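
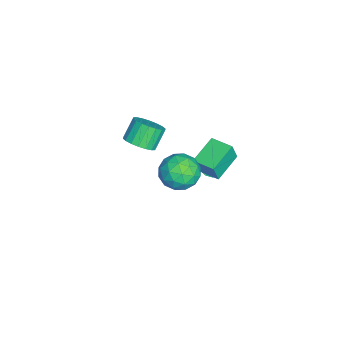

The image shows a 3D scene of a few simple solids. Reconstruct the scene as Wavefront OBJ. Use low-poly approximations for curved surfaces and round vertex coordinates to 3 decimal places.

v -1.867 1.08 0.052
v -1.586 0.835 1.203
v -1.212 2.223 0.136
v -0.931 1.978 1.287
v -0.369 0.262 -0.487
v -0.088 0.017 0.664
v 0.286 1.405 -0.403
v 0.567 1.16 0.748
v -1.433 -2.982 0.38
v -0.666 -2.908 0.92
v -1.441 -2.463 1.959
v -2.207 -2.538 1.42
v -0.691 -2.53 0.74
v -1.466 -2.086 1.779
v -0.863 -2.243 0.489
v -1.637 -1.799 1.529
v -1.147 -2.102 0.217
v -1.921 -1.657 1.256
v -1.488 -2.135 -0.023
v -2.262 -1.691 1.016
v -1.818 -2.336 -0.183
v -2.593 -1.892 0.856
v -2.072 -2.665 -0.232
v -2.846 -2.221 0.808
v -2.199 -3.057 -0.159
v -2.974 -2.612 0.88
v -2.174 -3.434 0.021
v -2.949 -2.99 1.06
v -2.003 -3.721 0.271
v -2.777 -3.277 1.311
v -1.719 -3.863 0.544
v -2.493 -3.418 1.583
v -1.378 -3.829 0.784
v -2.152 -3.385 1.823
v -1.047 -3.628 0.944
v -1.822 -3.184 1.983
v -0.794 -3.299 0.992
v -1.568 -2.855 2.032
v 3.377 0.339 2.663
v 4.23 0.57 3.376
v 2.85 -1.05 3.744
v 3.703 -0.819 4.457
v 2.831 -0.098 4.362
v 3.156 0.761 3.694
v 3.924 -1.241 3.426
v 4.249 -0.382 2.758
v 4.568 -0.406 3.848
v 3.892 0.3 4.426
v 3.188 -0.78 2.694
v 2.512 -0.074 3.272
v 3.85 0.577 2.925
v 3.23 -1.057 4.195
v 2.718 -0.633 4.139
v 3.219 -0.497 4.559
v 3.219 0.688 3.112
v 3.72 0.825 3.531
v 2.898 0.432 4.11
v 3.36 -1.305 3.589
v 3.861 -1.168 4.008
v 3.861 0.017 2.561
v 4.362 0.153 2.981
v 4.182 -0.912 3.01
v 4.55 0.139 3.621
v 4.24 -0.678 4.256
v 4.37 -0.926 3.65
v 4.561 -0.421 3.258
v 4.153 0.554 3.961
v 3.843 -0.263 4.596
v 3.33 0.161 4.541
v 3.522 0.666 4.148
v 4.351 -0.02 4.238
v 3.237 -0.217 2.524
v 2.927 -1.034 3.159
v 3.558 -1.146 2.972
v 3.75 -0.641 2.579
v 2.84 0.198 2.864
v 2.53 -0.619 3.499
v 2.519 -0.059 3.862
v 2.71 0.446 3.47
v 2.729 -0.46 2.882
v -3.403 0.412 -3.487
v -2.679 0.418 -3.393
v -3.617 1.628 -1.913
v -2.855 0.826 -3.733
v -3.352 0.991 -3.928
v -3.879 0.817 -3.864
v -4.127 0.405 -3.58
v -3.952 -0.003 -3.241
v -3.455 -0.168 -3.046
v -2.928 0.007 -3.109
f 2 4 1
f 5 2 1
f 1 4 3
f 3 5 1
f 2 8 4
f 6 2 5
f 6 8 2
f 4 8 3
f 7 5 3
f 3 8 7
f 7 6 5
f 8 6 7
f 10 9 13
f 10 13 11
f 11 13 14
f 11 14 12
f 13 9 15
f 13 15 14
f 14 15 16
f 14 16 12
f 15 9 17
f 15 17 16
f 16 17 18
f 16 18 12
f 17 9 19
f 17 19 18
f 18 19 20
f 18 20 12
f 19 9 21
f 19 21 20
f 20 21 22
f 20 22 12
f 21 9 23
f 21 23 22
f 22 23 24
f 22 24 12
f 23 9 25
f 23 25 24
f 24 25 26
f 24 26 12
f 25 9 27
f 25 27 26
f 26 27 28
f 26 28 12
f 27 9 29
f 27 29 28
f 28 29 30
f 28 30 12
f 29 9 31
f 29 31 30
f 30 31 32
f 30 32 12
f 31 9 33
f 31 33 32
f 32 33 34
f 32 34 12
f 33 9 35
f 33 35 34
f 34 35 36
f 34 36 12
f 35 9 37
f 35 37 36
f 36 37 38
f 36 38 12
f 37 9 10
f 37 10 38
f 38 10 11
f 38 11 12
f 39 76 55
f 76 50 79
f 55 79 44
f 76 79 55
f 39 55 51
f 55 44 56
f 51 56 40
f 55 56 51
f 39 51 60
f 51 40 61
f 60 61 46
f 51 61 60
f 39 60 72
f 60 46 75
f 72 75 49
f 60 75 72
f 39 72 76
f 72 49 80
f 76 80 50
f 72 80 76
f 40 56 67
f 56 44 70
f 67 70 48
f 56 70 67
f 44 79 57
f 79 50 78
f 57 78 43
f 79 78 57
f 50 80 77
f 80 49 73
f 77 73 41
f 80 73 77
f 49 75 74
f 75 46 62
f 74 62 45
f 75 62 74
f 46 61 66
f 61 40 63
f 66 63 47
f 61 63 66
f 42 68 54
f 68 48 69
f 54 69 43
f 68 69 54
f 42 54 52
f 54 43 53
f 52 53 41
f 54 53 52
f 42 52 59
f 52 41 58
f 59 58 45
f 52 58 59
f 42 59 64
f 59 45 65
f 64 65 47
f 59 65 64
f 42 64 68
f 64 47 71
f 68 71 48
f 64 71 68
f 43 69 57
f 69 48 70
f 57 70 44
f 69 70 57
f 41 53 77
f 53 43 78
f 77 78 50
f 53 78 77
f 45 58 74
f 58 41 73
f 74 73 49
f 58 73 74
f 47 65 66
f 65 45 62
f 66 62 46
f 65 62 66
f 48 71 67
f 71 47 63
f 67 63 40
f 71 63 67
f 82 81 84
f 82 84 83
f 84 81 85
f 84 85 83
f 85 81 86
f 85 86 83
f 86 81 87
f 86 87 83
f 87 81 88
f 87 88 83
f 88 81 89
f 88 89 83
f 89 81 90
f 89 90 83
f 90 81 82
f 90 82 83



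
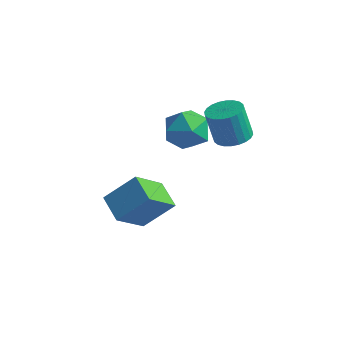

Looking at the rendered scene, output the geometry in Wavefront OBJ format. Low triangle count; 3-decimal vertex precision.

v 0.346 2.265 3.4
v 1.086 2.334 2.583
v 0.334 0.486 3.237
v 1.074 0.555 2.42
v 1.369 0.801 3.456
v 1.376 1.901 3.556
v 0.044 0.919 2.264
v 0.051 2.019 2.364
v 0.899 1.503 1.881
v 1.718 1.43 2.618
v -0.298 1.39 3.202
v 0.521 1.317 3.939
v 2.639 1.865 3.021
v 3.241 1.332 3.123
v 2.862 1.202 4.662
v 2.261 1.735 4.559
v 3.389 1.605 3.183
v 3.011 1.475 4.722
v 3.423 1.917 3.218
v 3.045 1.787 4.757
v 3.338 2.222 3.223
v 2.96 2.091 4.761
v 3.146 2.472 3.197
v 2.768 2.341 4.736
v 2.878 2.629 3.144
v 2.499 2.499 4.683
v 2.573 2.671 3.073
v 2.194 2.54 4.611
v 2.278 2.59 2.993
v 1.899 2.459 4.532
v 2.038 2.398 2.918
v 1.659 2.268 4.457
v 1.889 2.125 2.858
v 1.511 1.995 4.397
v 1.855 1.813 2.823
v 1.477 1.683 4.362
v 1.94 1.509 2.819
v 1.562 1.378 4.357
v 2.132 1.259 2.844
v 1.754 1.128 4.383
v 2.401 1.101 2.897
v 2.022 0.971 4.436
v 2.706 1.06 2.969
v 2.327 0.929 4.507
v 3.001 1.141 3.048
v 2.622 1.01 4.587
v 1.302 -2.525 -0.156
v 1.033 -3.922 1.073
v 0.244 -1.922 0.299
v -0.025 -3.319 1.528
v 2.265 -1.701 0.992
v 1.996 -3.098 2.221
v 1.207 -1.098 1.447
v 0.938 -2.495 2.676
f 1 12 6
f 1 6 2
f 1 2 8
f 1 8 11
f 1 11 12
f 2 6 10
f 6 12 5
f 12 11 3
f 11 8 7
f 8 2 9
f 4 10 5
f 4 5 3
f 4 3 7
f 4 7 9
f 4 9 10
f 5 10 6
f 3 5 12
f 7 3 11
f 9 7 8
f 10 9 2
f 14 13 17
f 14 17 15
f 15 17 18
f 15 18 16
f 17 13 19
f 17 19 18
f 18 19 20
f 18 20 16
f 19 13 21
f 19 21 20
f 20 21 22
f 20 22 16
f 21 13 23
f 21 23 22
f 22 23 24
f 22 24 16
f 23 13 25
f 23 25 24
f 24 25 26
f 24 26 16
f 25 13 27
f 25 27 26
f 26 27 28
f 26 28 16
f 27 13 29
f 27 29 28
f 28 29 30
f 28 30 16
f 29 13 31
f 29 31 30
f 30 31 32
f 30 32 16
f 31 13 33
f 31 33 32
f 32 33 34
f 32 34 16
f 33 13 35
f 33 35 34
f 34 35 36
f 34 36 16
f 35 13 37
f 35 37 36
f 36 37 38
f 36 38 16
f 37 13 39
f 37 39 38
f 38 39 40
f 38 40 16
f 39 13 41
f 39 41 40
f 40 41 42
f 40 42 16
f 41 13 43
f 41 43 42
f 42 43 44
f 42 44 16
f 43 13 45
f 43 45 44
f 44 45 46
f 44 46 16
f 45 13 14
f 45 14 46
f 46 14 15
f 46 15 16
f 48 50 47
f 51 48 47
f 47 50 49
f 49 51 47
f 48 54 50
f 52 48 51
f 52 54 48
f 50 54 49
f 53 51 49
f 49 54 53
f 53 52 51
f 54 52 53



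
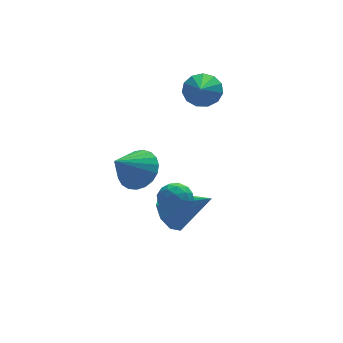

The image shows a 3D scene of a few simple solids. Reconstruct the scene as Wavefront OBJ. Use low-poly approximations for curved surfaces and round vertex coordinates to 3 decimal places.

v 1.097 -0.45 1.17
v 1.56 -1.069 1.327
v 0.68 -1.031 0.113
v 1.143 -1.65 0.27
v 0.518 -1.498 0.728
v 0.776 -1.139 1.381
v 1.464 -0.961 0.059
v 1.722 -0.602 0.712
v 1.786 -1.385 0.641
v 1.202 -1.717 1.054
v 1.038 -0.383 0.386
v 0.454 -0.715 0.799
v 1.365 -0.709 1.341
v 0.875 -1.391 0.099
v 0.508 -1.302 0.368
v 0.78 -1.666 0.46
v 0.905 -0.75 1.373
v 1.177 -1.113 1.465
v 0.564 -1.365 1.113
v 1.063 -0.987 -0.025
v 1.335 -1.35 0.067
v 1.46 -0.434 0.98
v 1.732 -0.798 1.072
v 1.676 -0.735 0.327
v 1.77 -1.258 1.03
v 1.525 -1.599 0.409
v 1.714 -1.195 0.285
v 1.865 -0.984 0.669
v 1.427 -1.453 1.273
v 1.182 -1.794 0.652
v 0.815 -1.705 0.921
v 0.966 -1.494 1.305
v 1.56 -1.639 0.87
v 1.058 -0.306 0.788
v 0.813 -0.647 0.167
v 1.274 -0.606 0.135
v 1.425 -0.395 0.519
v 0.715 -0.501 1.031
v 0.47 -0.842 0.41
v 0.375 -1.116 0.771
v 0.526 -0.905 1.155
v 0.68 -0.461 0.57
v 0.23 1.199 1.03
v 0.645 1.823 1.723
v -0.89 0.701 2.15
v 0.353 2.072 1.542
v 0.041 2.171 1.273
v -0.239 2.102 0.962
v -0.438 1.876 0.663
v -0.521 1.534 0.427
v -0.475 1.133 0.296
v -0.306 0.744 0.291
v -0.045 0.433 0.415
v 0.264 0.255 0.644
v 0.567 0.24 0.941
v 0.811 0.391 1.253
v 0.956 0.681 1.526
v 0.974 1.061 1.714
v 0.864 1.465 1.783
v 4.027 4.526 2.971
v 4.535 3.975 2.51
v 3.513 3.234 3.949
v 4.815 4.144 2.881
v 4.846 4.435 3.282
v 4.616 4.755 3.583
v 4.2 5.002 3.691
v 3.729 5.098 3.569
v 3.352 5.012 3.258
v 3.19 4.772 2.856
v 3.294 4.454 2.49
v 3.63 4.158 2.277
v 4.093 3.98 2.284
v 1.729 1.455 -2.128
v 2.334 1.312 -2.937
v 3.151 0.485 -0.892
v 2.484 1.921 -2.631
v 2.28 2.312 -2.091
v 1.818 2.302 -1.568
v 1.315 1.895 -1.307
v 1.005 1.283 -1.431
v 1.033 0.751 -1.881
v 1.387 0.548 -2.447
v 1.901 0.769 -2.864
f 1 38 17
f 38 12 41
f 17 41 6
f 38 41 17
f 1 17 13
f 17 6 18
f 13 18 2
f 17 18 13
f 1 13 22
f 13 2 23
f 22 23 8
f 13 23 22
f 1 22 34
f 22 8 37
f 34 37 11
f 22 37 34
f 1 34 38
f 34 11 42
f 38 42 12
f 34 42 38
f 2 18 29
f 18 6 32
f 29 32 10
f 18 32 29
f 6 41 19
f 41 12 40
f 19 40 5
f 41 40 19
f 12 42 39
f 42 11 35
f 39 35 3
f 42 35 39
f 11 37 36
f 37 8 24
f 36 24 7
f 37 24 36
f 8 23 28
f 23 2 25
f 28 25 9
f 23 25 28
f 4 30 16
f 30 10 31
f 16 31 5
f 30 31 16
f 4 16 14
f 16 5 15
f 14 15 3
f 16 15 14
f 4 14 21
f 14 3 20
f 21 20 7
f 14 20 21
f 4 21 26
f 21 7 27
f 26 27 9
f 21 27 26
f 4 26 30
f 26 9 33
f 30 33 10
f 26 33 30
f 5 31 19
f 31 10 32
f 19 32 6
f 31 32 19
f 3 15 39
f 15 5 40
f 39 40 12
f 15 40 39
f 7 20 36
f 20 3 35
f 36 35 11
f 20 35 36
f 9 27 28
f 27 7 24
f 28 24 8
f 27 24 28
f 10 33 29
f 33 9 25
f 29 25 2
f 33 25 29
f 44 43 46
f 44 46 45
f 46 43 47
f 46 47 45
f 47 43 48
f 47 48 45
f 48 43 49
f 48 49 45
f 49 43 50
f 49 50 45
f 50 43 51
f 50 51 45
f 51 43 52
f 51 52 45
f 52 43 53
f 52 53 45
f 53 43 54
f 53 54 45
f 54 43 55
f 54 55 45
f 55 43 56
f 55 56 45
f 56 43 57
f 56 57 45
f 57 43 58
f 57 58 45
f 58 43 59
f 58 59 45
f 59 43 44
f 59 44 45
f 61 60 63
f 61 63 62
f 63 60 64
f 63 64 62
f 64 60 65
f 64 65 62
f 65 60 66
f 65 66 62
f 66 60 67
f 66 67 62
f 67 60 68
f 67 68 62
f 68 60 69
f 68 69 62
f 69 60 70
f 69 70 62
f 70 60 71
f 70 71 62
f 71 60 72
f 71 72 62
f 72 60 61
f 72 61 62
f 74 73 76
f 74 76 75
f 76 73 77
f 76 77 75
f 77 73 78
f 77 78 75
f 78 73 79
f 78 79 75
f 79 73 80
f 79 80 75
f 80 73 81
f 80 81 75
f 81 73 82
f 81 82 75
f 82 73 83
f 82 83 75
f 83 73 74
f 83 74 75



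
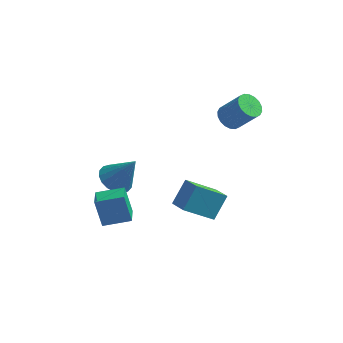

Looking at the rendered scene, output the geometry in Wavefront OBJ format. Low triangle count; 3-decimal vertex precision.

v -3.725 -0.86 -2.106
v -3.169 -0.105 -2.454
v -2.655 -0.86 -0.394
v -3.502 0.105 -2.246
v -3.879 0.123 -2.01
v -4.226 -0.053 -1.794
v -4.473 -0.389 -1.639
v -4.573 -0.818 -1.577
v -4.504 -1.256 -1.62
v -4.281 -1.615 -1.759
v -3.949 -1.825 -1.967
v -3.572 -1.843 -2.203
v -3.225 -1.667 -2.419
v -2.978 -1.331 -2.574
v -2.878 -0.902 -2.636
v -2.947 -0.464 -2.593
v -3.608 -4.461 -2.423
v -4.068 -4.106 -0.878
v -3.806 -3.401 -2.725
v -4.267 -3.046 -1.181
v -2.173 -4.094 -2.079
v -2.634 -3.739 -0.535
v -2.372 -3.034 -2.382
v -2.832 -2.679 -0.837
v 1.469 3.368 0.055
v 1.879 2.815 -0.332
v 2.981 2.659 1.058
v 2.571 3.212 1.445
v 2.041 3.112 -0.427
v 3.142 2.956 0.963
v 2.089 3.461 -0.426
v 3.191 3.305 0.964
v 2.015 3.79 -0.33
v 3.116 3.634 1.06
v 1.832 4.037 -0.157
v 2.934 3.881 1.232
v 1.578 4.151 0.057
v 2.679 3.994 1.447
v 1.302 4.109 0.271
v 2.403 3.953 1.661
v 1.059 3.921 0.442
v 2.161 3.765 1.832
v 0.898 3.624 0.537
v 1.999 3.468 1.927
v 0.849 3.275 0.536
v 1.951 3.119 1.926
v 0.924 2.946 0.44
v 2.025 2.79 1.83
v 1.106 2.699 0.268
v 2.208 2.543 1.657
v 1.361 2.586 0.053
v 2.462 2.429 1.443
v 1.637 2.627 -0.161
v 2.738 2.471 1.229
v 0.082 -2.249 -2.624
v 0.579 -1.251 -1.505
v -0.633 -1.492 -2.981
v -0.136 -0.495 -1.861
v 1.556 -1.485 -3.959
v 2.053 -0.488 -2.839
v 0.841 -0.729 -4.315
v 1.338 0.269 -3.196
f 2 1 4
f 2 4 3
f 4 1 5
f 4 5 3
f 5 1 6
f 5 6 3
f 6 1 7
f 6 7 3
f 7 1 8
f 7 8 3
f 8 1 9
f 8 9 3
f 9 1 10
f 9 10 3
f 10 1 11
f 10 11 3
f 11 1 12
f 11 12 3
f 12 1 13
f 12 13 3
f 13 1 14
f 13 14 3
f 14 1 15
f 14 15 3
f 15 1 16
f 15 16 3
f 16 1 2
f 16 2 3
f 18 20 17
f 21 18 17
f 17 20 19
f 19 21 17
f 18 24 20
f 22 18 21
f 22 24 18
f 20 24 19
f 23 21 19
f 19 24 23
f 23 22 21
f 24 22 23
f 26 25 29
f 26 29 27
f 27 29 30
f 27 30 28
f 29 25 31
f 29 31 30
f 30 31 32
f 30 32 28
f 31 25 33
f 31 33 32
f 32 33 34
f 32 34 28
f 33 25 35
f 33 35 34
f 34 35 36
f 34 36 28
f 35 25 37
f 35 37 36
f 36 37 38
f 36 38 28
f 37 25 39
f 37 39 38
f 38 39 40
f 38 40 28
f 39 25 41
f 39 41 40
f 40 41 42
f 40 42 28
f 41 25 43
f 41 43 42
f 42 43 44
f 42 44 28
f 43 25 45
f 43 45 44
f 44 45 46
f 44 46 28
f 45 25 47
f 45 47 46
f 46 47 48
f 46 48 28
f 47 25 49
f 47 49 48
f 48 49 50
f 48 50 28
f 49 25 51
f 49 51 50
f 50 51 52
f 50 52 28
f 51 25 53
f 51 53 52
f 52 53 54
f 52 54 28
f 53 25 26
f 53 26 54
f 54 26 27
f 54 27 28
f 56 58 55
f 59 56 55
f 55 58 57
f 57 59 55
f 56 62 58
f 60 56 59
f 60 62 56
f 58 62 57
f 61 59 57
f 57 62 61
f 61 60 59
f 62 60 61



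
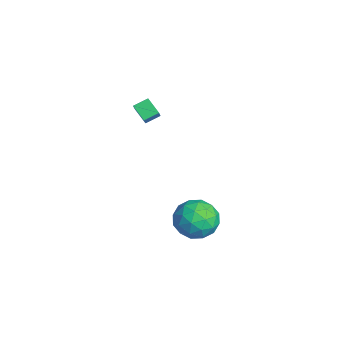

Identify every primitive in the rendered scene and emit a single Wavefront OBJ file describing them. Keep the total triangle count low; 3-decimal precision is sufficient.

v -2.937 -0.56 0.572
v -2.231 -0.8 1.326
v -3.042 0.23 0.921
v -2.336 -0.009 1.674
v -2.164 -0.191 -0.034
v -1.458 -0.43 0.719
v -2.269 0.6 0.314
v -1.563 0.36 1.068
v 4.402 1.249 -1.836
v 5.122 0.789 -2.691
v 2.838 0.871 -2.949
v 3.558 0.411 -3.804
v 3.419 -0.172 -2.754
v 4.385 0.062 -2.066
v 3.575 1.598 -3.574
v 4.541 1.832 -2.886
v 4.611 1.005 -3.766
v 4.515 -0.089 -3.259
v 3.445 1.749 -2.381
v 3.349 0.655 -1.874
v 4.899 1.052 -2.166
v 3.061 0.608 -3.474
v 2.979 0.265 -2.857
v 3.402 -0.005 -3.36
v 4.466 0.625 -1.798
v 4.89 0.355 -2.301
v 3.889 -0.21 -2.338
v 3.07 1.305 -3.339
v 3.494 1.035 -3.842
v 4.558 1.665 -2.28
v 4.981 1.395 -2.783
v 4.071 1.87 -3.302
v 5.022 0.909 -3.3
v 4.103 0.687 -3.954
v 4.112 1.384 -3.819
v 4.68 1.522 -3.415
v 4.966 0.266 -3.002
v 4.046 0.044 -3.657
v 3.965 -0.299 -3.039
v 4.533 -0.161 -2.635
v 4.665 0.393 -3.634
v 3.914 1.616 -1.983
v 2.994 1.394 -2.638
v 3.427 1.821 -3.005
v 3.995 1.959 -2.601
v 3.857 0.973 -1.686
v 2.938 0.751 -2.34
v 3.28 0.138 -2.225
v 3.848 0.276 -1.821
v 3.295 1.267 -2.006
f 2 4 1
f 5 2 1
f 1 4 3
f 3 5 1
f 2 8 4
f 6 2 5
f 6 8 2
f 4 8 3
f 7 5 3
f 3 8 7
f 7 6 5
f 8 6 7
f 9 46 25
f 46 20 49
f 25 49 14
f 46 49 25
f 9 25 21
f 25 14 26
f 21 26 10
f 25 26 21
f 9 21 30
f 21 10 31
f 30 31 16
f 21 31 30
f 9 30 42
f 30 16 45
f 42 45 19
f 30 45 42
f 9 42 46
f 42 19 50
f 46 50 20
f 42 50 46
f 10 26 37
f 26 14 40
f 37 40 18
f 26 40 37
f 14 49 27
f 49 20 48
f 27 48 13
f 49 48 27
f 20 50 47
f 50 19 43
f 47 43 11
f 50 43 47
f 19 45 44
f 45 16 32
f 44 32 15
f 45 32 44
f 16 31 36
f 31 10 33
f 36 33 17
f 31 33 36
f 12 38 24
f 38 18 39
f 24 39 13
f 38 39 24
f 12 24 22
f 24 13 23
f 22 23 11
f 24 23 22
f 12 22 29
f 22 11 28
f 29 28 15
f 22 28 29
f 12 29 34
f 29 15 35
f 34 35 17
f 29 35 34
f 12 34 38
f 34 17 41
f 38 41 18
f 34 41 38
f 13 39 27
f 39 18 40
f 27 40 14
f 39 40 27
f 11 23 47
f 23 13 48
f 47 48 20
f 23 48 47
f 15 28 44
f 28 11 43
f 44 43 19
f 28 43 44
f 17 35 36
f 35 15 32
f 36 32 16
f 35 32 36
f 18 41 37
f 41 17 33
f 37 33 10
f 41 33 37



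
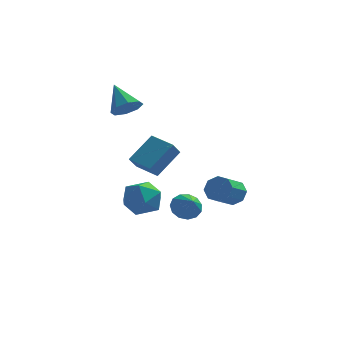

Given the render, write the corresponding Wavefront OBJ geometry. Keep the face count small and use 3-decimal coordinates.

v 4.016 -2.392 -0.238
v 4.735 -2.621 -0.007
v 4.104 -3.778 0.809
v 3.384 -3.548 0.578
v 4.488 -2.22 0.372
v 3.857 -3.377 1.187
v 3.964 -1.919 0.393
v 3.333 -3.076 1.209
v 3.47 -1.895 0.045
v 2.839 -3.052 0.86
v 3.296 -2.162 -0.469
v 2.665 -3.319 0.347
v 3.543 -2.563 -0.847
v 2.912 -3.72 -0.032
v 4.067 -2.864 -0.869
v 3.436 -4.021 -0.053
v 4.561 -2.888 -0.52
v 3.93 -4.045 0.295
v 1.473 0.025 -2.621
v 1.978 0.626 -2.271
v 1.907 -0.845 -1.759
v 1.556 0.648 -2.035
v 1.107 0.473 -1.985
v 0.774 0.156 -2.138
v 0.663 -0.203 -2.444
v 0.809 -0.49 -2.806
v 1.166 -0.613 -3.11
v 1.62 -0.534 -3.259
v 2.028 -0.277 -3.205
v 2.259 0.076 -2.966
v 2.24 0.412 -2.618
v -0.065 -3.157 0.679
v 0.538 -3.206 -0.307
v -1.118 -4.594 0.107
v -0.515 -4.643 -0.879
v -0.015 -4.942 0.12
v 0.636 -4.054 0.473
v -1.216 -3.746 -0.673
v -0.565 -2.858 -0.32
v -0.174 -3.57 -1.143
v 0.569 -4.309 -0.653
v -1.149 -3.491 0.453
v -0.406 -4.23 0.943
v -1.104 0.32 0.022
v -1.415 -0.249 0.797
v -0.071 1.429 1.249
v -0.381 0.86 2.024
v 0.081 -0.58 -0.164
v -0.229 -1.149 0.611
v 1.115 0.529 1.063
v 0.804 -0.04 1.838
v -1.836 2.349 3.262
v -1.17 2.2 3.865
v -2.664 3.491 4.458
v -1.034 2.739 3.445
v -1.367 3.049 2.918
v -1.975 2.949 2.592
v -2.501 2.498 2.659
v -2.637 1.959 3.079
v -2.304 1.649 3.606
v -1.696 1.749 3.931
f 2 1 5
f 2 5 3
f 3 5 6
f 3 6 4
f 5 1 7
f 5 7 6
f 6 7 8
f 6 8 4
f 7 1 9
f 7 9 8
f 8 9 10
f 8 10 4
f 9 1 11
f 9 11 10
f 10 11 12
f 10 12 4
f 11 1 13
f 11 13 12
f 12 13 14
f 12 14 4
f 13 1 15
f 13 15 14
f 14 15 16
f 14 16 4
f 15 1 17
f 15 17 16
f 16 17 18
f 16 18 4
f 17 1 2
f 17 2 18
f 18 2 3
f 18 3 4
f 20 19 22
f 20 22 21
f 22 19 23
f 22 23 21
f 23 19 24
f 23 24 21
f 24 19 25
f 24 25 21
f 25 19 26
f 25 26 21
f 26 19 27
f 26 27 21
f 27 19 28
f 27 28 21
f 28 19 29
f 28 29 21
f 29 19 30
f 29 30 21
f 30 19 31
f 30 31 21
f 31 19 20
f 31 20 21
f 32 43 37
f 32 37 33
f 32 33 39
f 32 39 42
f 32 42 43
f 33 37 41
f 37 43 36
f 43 42 34
f 42 39 38
f 39 33 40
f 35 41 36
f 35 36 34
f 35 34 38
f 35 38 40
f 35 40 41
f 36 41 37
f 34 36 43
f 38 34 42
f 40 38 39
f 41 40 33
f 45 47 44
f 48 45 44
f 44 47 46
f 46 48 44
f 45 51 47
f 49 45 48
f 49 51 45
f 47 51 46
f 50 48 46
f 46 51 50
f 50 49 48
f 51 49 50
f 53 52 55
f 53 55 54
f 55 52 56
f 55 56 54
f 56 52 57
f 56 57 54
f 57 52 58
f 57 58 54
f 58 52 59
f 58 59 54
f 59 52 60
f 59 60 54
f 60 52 61
f 60 61 54
f 61 52 53
f 61 53 54



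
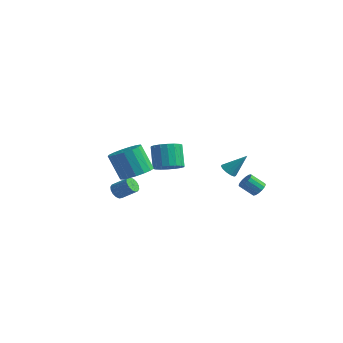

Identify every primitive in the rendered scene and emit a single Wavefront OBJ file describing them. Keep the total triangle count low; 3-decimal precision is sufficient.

v 1.038 3.235 -1.683
v 1.467 2.882 -1.751
v 1.802 3.945 -0.537
v 1.524 3.128 -1.941
v 1.426 3.408 -2.049
v 1.205 3.633 -2.041
v 0.931 3.731 -1.919
v 0.691 3.673 -1.723
v 0.561 3.475 -1.514
v 0.583 3.201 -1.359
v 0.749 2.938 -1.307
v 1.007 2.769 -1.374
v 1.275 2.748 -1.54
v 2.773 3.821 -2.858
v 3.074 3.373 -2.855
v 2.408 2.931 -2.159
v 2.107 3.379 -2.162
v 3.18 3.533 -2.652
v 2.515 3.091 -1.955
v 3.177 3.77 -2.504
v 2.512 3.328 -1.808
v 3.066 4.021 -2.451
v 2.4 3.579 -1.755
v 2.876 4.218 -2.507
v 2.21 3.776 -1.811
v 2.658 4.309 -2.657
v 1.993 3.867 -1.961
v 2.472 4.269 -2.861
v 1.806 3.827 -2.165
v 2.365 4.109 -3.065
v 1.7 3.667 -2.368
v 2.368 3.872 -3.212
v 1.703 3.43 -2.516
v 2.48 3.621 -3.265
v 1.814 3.179 -2.569
v 2.67 3.424 -3.209
v 2.004 2.982 -2.513
v 2.887 3.333 -3.059
v 2.222 2.891 -2.363
v -1.243 -3.68 -1.243
v -0.955 -4.098 -1.396
v -0.108 -3.758 -0.73
v -0.397 -3.34 -0.577
v -0.894 -3.899 -1.576
v -0.047 -3.559 -0.909
v -0.926 -3.642 -1.666
v -0.079 -3.302 -0.999
v -1.043 -3.395 -1.643
v -0.196 -3.055 -0.976
v -1.214 -3.225 -1.513
v -0.367 -2.885 -0.846
v -1.393 -3.176 -1.311
v -0.546 -2.836 -0.644
v -1.532 -3.262 -1.09
v -0.685 -2.922 -0.424
v -1.593 -3.461 -0.911
v -0.746 -3.121 -0.244
v -1.561 -3.718 -0.821
v -0.714 -3.378 -0.154
v -1.444 -3.965 -0.844
v -0.597 -3.625 -0.177
v -1.273 -4.135 -0.974
v -0.426 -3.795 -0.307
v -1.094 -4.184 -1.176
v -0.247 -3.844 -0.509
v -1.479 1.022 -1.362
v -0.96 1.753 -1.445
v -1.623 2.369 -0.162
v -2.141 1.638 -0.078
v -1.285 1.849 -1.659
v -1.948 2.465 -0.376
v -1.648 1.781 -1.814
v -2.311 2.398 -0.531
v -1.978 1.563 -1.879
v -2.64 2.179 -0.596
v -2.209 1.238 -1.842
v -2.871 1.854 -0.559
v -2.295 0.87 -1.71
v -2.957 1.486 -0.427
v -2.219 0.532 -1.508
v -2.882 1.148 -0.225
v -1.997 0.291 -1.278
v -2.66 0.907 0.005
v -1.672 0.195 -1.064
v -2.335 0.811 0.219
v -1.309 0.262 -0.909
v -1.972 0.879 0.374
v -0.98 0.481 -0.844
v -1.642 1.097 0.439
v -0.749 0.806 -0.881
v -1.411 1.422 0.402
v -0.663 1.174 -1.013
v -1.325 1.79 0.27
v -0.738 1.512 -1.215
v -1.401 2.128 0.068
v 0.383 -3.892 0.741
v 1.178 -4.243 1.171
v 0.353 -4.28 2.668
v -0.443 -3.928 2.239
v 1.226 -3.783 1.208
v 0.401 -3.819 2.706
v 1.08 -3.348 1.139
v 0.255 -3.384 2.636
v 0.775 -3.037 0.978
v -0.05 -3.073 2.476
v 0.38 -2.922 0.763
v -0.445 -2.958 2.261
v -0.015 -3.029 0.543
v -0.84 -3.066 2.041
v -0.318 -3.334 0.369
v -1.143 -3.371 1.866
v -0.461 -3.767 0.279
v -1.286 -3.803 1.777
v -0.411 -4.228 0.296
v -1.236 -4.264 1.793
v -0.179 -4.612 0.415
v -1.004 -4.649 1.912
v 0.182 -4.832 0.608
v -0.643 -4.868 2.105
v 0.589 -4.835 0.832
v -0.236 -4.872 2.329
v 0.948 -4.623 1.035
v 0.123 -4.659 2.533
f 2 1 4
f 2 4 3
f 4 1 5
f 4 5 3
f 5 1 6
f 5 6 3
f 6 1 7
f 6 7 3
f 7 1 8
f 7 8 3
f 8 1 9
f 8 9 3
f 9 1 10
f 9 10 3
f 10 1 11
f 10 11 3
f 11 1 12
f 11 12 3
f 12 1 13
f 12 13 3
f 13 1 2
f 13 2 3
f 15 14 18
f 15 18 16
f 16 18 19
f 16 19 17
f 18 14 20
f 18 20 19
f 19 20 21
f 19 21 17
f 20 14 22
f 20 22 21
f 21 22 23
f 21 23 17
f 22 14 24
f 22 24 23
f 23 24 25
f 23 25 17
f 24 14 26
f 24 26 25
f 25 26 27
f 25 27 17
f 26 14 28
f 26 28 27
f 27 28 29
f 27 29 17
f 28 14 30
f 28 30 29
f 29 30 31
f 29 31 17
f 30 14 32
f 30 32 31
f 31 32 33
f 31 33 17
f 32 14 34
f 32 34 33
f 33 34 35
f 33 35 17
f 34 14 36
f 34 36 35
f 35 36 37
f 35 37 17
f 36 14 38
f 36 38 37
f 37 38 39
f 37 39 17
f 38 14 15
f 38 15 39
f 39 15 16
f 39 16 17
f 41 40 44
f 41 44 42
f 42 44 45
f 42 45 43
f 44 40 46
f 44 46 45
f 45 46 47
f 45 47 43
f 46 40 48
f 46 48 47
f 47 48 49
f 47 49 43
f 48 40 50
f 48 50 49
f 49 50 51
f 49 51 43
f 50 40 52
f 50 52 51
f 51 52 53
f 51 53 43
f 52 40 54
f 52 54 53
f 53 54 55
f 53 55 43
f 54 40 56
f 54 56 55
f 55 56 57
f 55 57 43
f 56 40 58
f 56 58 57
f 57 58 59
f 57 59 43
f 58 40 60
f 58 60 59
f 59 60 61
f 59 61 43
f 60 40 62
f 60 62 61
f 61 62 63
f 61 63 43
f 62 40 64
f 62 64 63
f 63 64 65
f 63 65 43
f 64 40 41
f 64 41 65
f 65 41 42
f 65 42 43
f 67 66 70
f 67 70 68
f 68 70 71
f 68 71 69
f 70 66 72
f 70 72 71
f 71 72 73
f 71 73 69
f 72 66 74
f 72 74 73
f 73 74 75
f 73 75 69
f 74 66 76
f 74 76 75
f 75 76 77
f 75 77 69
f 76 66 78
f 76 78 77
f 77 78 79
f 77 79 69
f 78 66 80
f 78 80 79
f 79 80 81
f 79 81 69
f 80 66 82
f 80 82 81
f 81 82 83
f 81 83 69
f 82 66 84
f 82 84 83
f 83 84 85
f 83 85 69
f 84 66 86
f 84 86 85
f 85 86 87
f 85 87 69
f 86 66 88
f 86 88 87
f 87 88 89
f 87 89 69
f 88 66 90
f 88 90 89
f 89 90 91
f 89 91 69
f 90 66 92
f 90 92 91
f 91 92 93
f 91 93 69
f 92 66 94
f 92 94 93
f 93 94 95
f 93 95 69
f 94 66 67
f 94 67 95
f 95 67 68
f 95 68 69
f 97 96 100
f 97 100 98
f 98 100 101
f 98 101 99
f 100 96 102
f 100 102 101
f 101 102 103
f 101 103 99
f 102 96 104
f 102 104 103
f 103 104 105
f 103 105 99
f 104 96 106
f 104 106 105
f 105 106 107
f 105 107 99
f 106 96 108
f 106 108 107
f 107 108 109
f 107 109 99
f 108 96 110
f 108 110 109
f 109 110 111
f 109 111 99
f 110 96 112
f 110 112 111
f 111 112 113
f 111 113 99
f 112 96 114
f 112 114 113
f 113 114 115
f 113 115 99
f 114 96 116
f 114 116 115
f 115 116 117
f 115 117 99
f 116 96 118
f 116 118 117
f 117 118 119
f 117 119 99
f 118 96 120
f 118 120 119
f 119 120 121
f 119 121 99
f 120 96 122
f 120 122 121
f 121 122 123
f 121 123 99
f 122 96 97
f 122 97 123
f 123 97 98
f 123 98 99



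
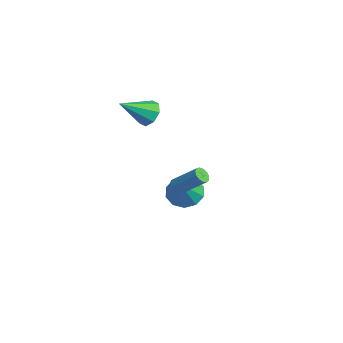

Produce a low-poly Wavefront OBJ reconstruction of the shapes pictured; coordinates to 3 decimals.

v -1.994 -1.463 2.108
v -1.506 -1.863 1.508
v -1.966 -3.117 3.232
v -1.139 -1.546 1.965
v -1.274 -1.181 2.506
v -1.83 -0.981 2.813
v -2.482 -1.064 2.707
v -2.848 -1.38 2.25
v -2.714 -1.746 1.71
v -2.158 -1.945 1.403
v 1.483 -1.37 -1.386
v 1.857 -1.702 -1.4
v 2.771 -0.722 -0.228
v 2.397 -0.39 -0.214
v 1.911 -1.512 -1.601
v 2.825 -0.532 -0.429
v 1.83 -1.278 -1.734
v 2.744 -0.297 -0.562
v 1.638 -1.072 -1.756
v 2.552 -0.092 -0.585
v 1.398 -0.961 -1.661
v 2.311 0.019 -0.489
v 1.184 -0.98 -1.478
v 2.098 -0 -0.307
v 1.065 -1.123 -1.266
v 1.979 -0.143 -0.095
v 1.079 -1.344 -1.092
v 1.993 -0.364 0.079
v 1.221 -1.573 -1.012
v 2.135 -0.593 0.16
v 1.447 -1.738 -1.049
v 2.361 -0.758 0.122
v 1.684 -1.786 -1.194
v 2.597 -0.806 -0.023
v -2.278 0.677 -4.676
v -1.557 1.456 -4.81
v -1.102 -0.137 -3.084
v -2.005 1.666 -4.372
v -2.558 1.498 -4.05
v -3.003 1.017 -3.966
v -3.172 0.405 -4.154
v -2.999 -0.102 -4.541
v -2.551 -0.312 -4.98
v -1.998 -0.144 -5.302
v -1.553 0.337 -5.385
v -1.384 0.948 -5.198
f 2 1 4
f 2 4 3
f 4 1 5
f 4 5 3
f 5 1 6
f 5 6 3
f 6 1 7
f 6 7 3
f 7 1 8
f 7 8 3
f 8 1 9
f 8 9 3
f 9 1 10
f 9 10 3
f 10 1 2
f 10 2 3
f 12 11 15
f 12 15 13
f 13 15 16
f 13 16 14
f 15 11 17
f 15 17 16
f 16 17 18
f 16 18 14
f 17 11 19
f 17 19 18
f 18 19 20
f 18 20 14
f 19 11 21
f 19 21 20
f 20 21 22
f 20 22 14
f 21 11 23
f 21 23 22
f 22 23 24
f 22 24 14
f 23 11 25
f 23 25 24
f 24 25 26
f 24 26 14
f 25 11 27
f 25 27 26
f 26 27 28
f 26 28 14
f 27 11 29
f 27 29 28
f 28 29 30
f 28 30 14
f 29 11 31
f 29 31 30
f 30 31 32
f 30 32 14
f 31 11 33
f 31 33 32
f 32 33 34
f 32 34 14
f 33 11 12
f 33 12 34
f 34 12 13
f 34 13 14
f 36 35 38
f 36 38 37
f 38 35 39
f 38 39 37
f 39 35 40
f 39 40 37
f 40 35 41
f 40 41 37
f 41 35 42
f 41 42 37
f 42 35 43
f 42 43 37
f 43 35 44
f 43 44 37
f 44 35 45
f 44 45 37
f 45 35 46
f 45 46 37
f 46 35 36
f 46 36 37



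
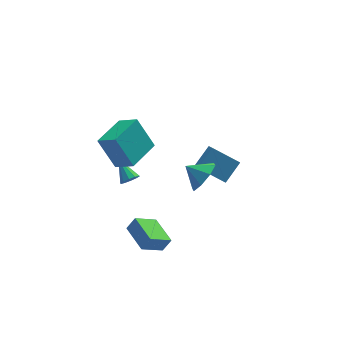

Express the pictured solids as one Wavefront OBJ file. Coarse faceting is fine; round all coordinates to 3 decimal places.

v 2.551 1.487 -5.19
v 2.448 0.458 -4.306
v 1.154 2.384 -4.307
v 1.052 1.355 -3.423
v 3.588 2.185 -4.257
v 3.486 1.156 -3.373
v 2.192 3.082 -3.374
v 2.089 2.053 -2.49
v 0.037 -3.439 0.853
v 0.673 -3.416 1.713
v -0.817 -2.841 1.467
v 0.779 -2.765 1.227
v 0.45 -2.509 0.522
v -0.121 -2.798 0.01
v -0.599 -3.463 -0.008
v -0.705 -4.113 0.478
v -0.377 -4.369 1.184
v 0.194 -4.08 1.695
v -3.476 -1.229 -0.698
v -3.265 -1.496 -0.216
v -3.824 -0.031 0.118
v -2.992 -1.311 -0.371
v -2.904 -1.095 -0.651
v -3.034 -0.93 -0.949
v -3.333 -0.879 -1.151
v -3.687 -0.962 -1.18
v -3.961 -1.147 -1.025
v -4.049 -1.363 -0.745
v -3.919 -1.528 -0.447
v -3.619 -1.579 -0.245
v -2.51 -4.441 -4.125
v -3.759 -4.789 -3.257
v -2.899 -2.68 -3.979
v -4.148 -3.028 -3.111
v -2.012 -4.392 -3.389
v -3.261 -4.74 -2.521
v -2.401 -2.631 -3.243
v -3.65 -2.979 -2.375
v -3.647 -2.811 2.198
v -4.403 -2.027 3.946
v -4.436 -1.968 1.479
v -5.193 -1.185 3.228
v -2.127 -1.375 2.212
v -2.884 -0.592 3.961
v -2.917 -0.533 1.494
v -3.673 0.251 3.242
f 2 4 1
f 5 2 1
f 1 4 3
f 3 5 1
f 2 8 4
f 6 2 5
f 6 8 2
f 4 8 3
f 7 5 3
f 3 8 7
f 7 6 5
f 8 6 7
f 10 9 12
f 10 12 11
f 12 9 13
f 12 13 11
f 13 9 14
f 13 14 11
f 14 9 15
f 14 15 11
f 15 9 16
f 15 16 11
f 16 9 17
f 16 17 11
f 17 9 18
f 17 18 11
f 18 9 10
f 18 10 11
f 20 19 22
f 20 22 21
f 22 19 23
f 22 23 21
f 23 19 24
f 23 24 21
f 24 19 25
f 24 25 21
f 25 19 26
f 25 26 21
f 26 19 27
f 26 27 21
f 27 19 28
f 27 28 21
f 28 19 29
f 28 29 21
f 29 19 30
f 29 30 21
f 30 19 20
f 30 20 21
f 32 34 31
f 35 32 31
f 31 34 33
f 33 35 31
f 32 38 34
f 36 32 35
f 36 38 32
f 34 38 33
f 37 35 33
f 33 38 37
f 37 36 35
f 38 36 37
f 40 42 39
f 43 40 39
f 39 42 41
f 41 43 39
f 40 46 42
f 44 40 43
f 44 46 40
f 42 46 41
f 45 43 41
f 41 46 45
f 45 44 43
f 46 44 45



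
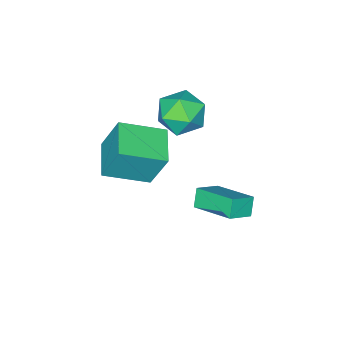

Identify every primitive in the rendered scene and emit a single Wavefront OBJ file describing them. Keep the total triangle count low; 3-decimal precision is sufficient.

v -3.312 1.692 -1.699
v -2.218 1.51 -1.1
v -3.373 3.657 -0.989
v -2.279 3.474 -0.39
v -2.841 1.986 -2.47
v -1.747 1.803 -1.871
v -2.902 3.95 -1.76
v -1.808 3.768 -1.161
v 0.779 -0.978 2.512
v 0.525 -0.214 4.376
v -0.712 0.283 1.793
v -0.965 1.046 3.657
v 1.945 0.214 2.183
v 1.692 0.977 4.047
v 0.455 1.474 1.464
v 0.201 2.238 3.328
v -2.954 0.419 2.192
v -2.348 -0.614 2.15
v -4.512 -0.466 1.45
v -3.906 -1.499 1.408
v -4.216 -1.028 2.466
v -3.253 -0.482 2.925
v -3.607 -0.598 0.675
v -2.644 -0.052 1.134
v -2.751 -1.243 1.213
v -3.128 -1.509 2.319
v -3.732 0.429 1.281
v -4.109 0.163 2.387
f 2 4 1
f 5 2 1
f 1 4 3
f 3 5 1
f 2 8 4
f 6 2 5
f 6 8 2
f 4 8 3
f 7 5 3
f 3 8 7
f 7 6 5
f 8 6 7
f 10 12 9
f 13 10 9
f 9 12 11
f 11 13 9
f 10 16 12
f 14 10 13
f 14 16 10
f 12 16 11
f 15 13 11
f 11 16 15
f 15 14 13
f 16 14 15
f 17 28 22
f 17 22 18
f 17 18 24
f 17 24 27
f 17 27 28
f 18 22 26
f 22 28 21
f 28 27 19
f 27 24 23
f 24 18 25
f 20 26 21
f 20 21 19
f 20 19 23
f 20 23 25
f 20 25 26
f 21 26 22
f 19 21 28
f 23 19 27
f 25 23 24
f 26 25 18



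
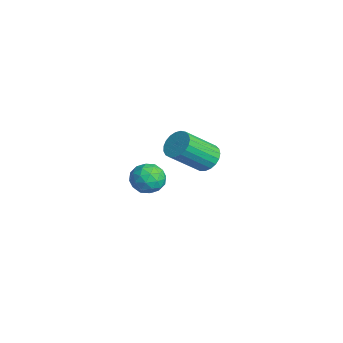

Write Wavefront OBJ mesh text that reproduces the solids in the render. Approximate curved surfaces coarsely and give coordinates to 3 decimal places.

v -2.805 4.156 -4.511
v -2.026 4.069 -4.713
v -1.835 2.517 -3.311
v -2.615 2.604 -3.109
v -2.009 4.296 -4.465
v -1.818 2.744 -3.062
v -2.13 4.498 -4.224
v -1.939 2.946 -2.822
v -2.367 4.641 -4.033
v -2.177 3.09 -2.631
v -2.681 4.701 -3.925
v -2.49 3.149 -2.523
v -3.015 4.666 -3.918
v -2.825 3.114 -2.516
v -3.314 4.543 -4.014
v -3.124 2.991 -2.612
v -3.525 4.353 -4.195
v -3.334 2.801 -2.793
v -3.611 4.129 -4.432
v -3.42 2.577 -3.029
v -3.558 3.909 -4.682
v -3.367 2.358 -3.279
v -3.374 3.733 -4.902
v -3.184 2.181 -3.5
v -3.093 3.629 -5.055
v -2.902 2.077 -3.653
v -2.761 3.616 -5.114
v -2.571 2.065 -3.712
v -2.438 3.697 -5.068
v -2.247 2.146 -3.666
v -2.177 3.857 -4.927
v -1.987 2.306 -3.524
v 2.199 -0.534 -0.981
v 2.594 -0.15 -1.603
v 3.366 -1.05 -0.557
v 3.761 -0.666 -1.179
v 3.436 -0.222 -0.557
v 2.715 0.097 -0.819
v 3.245 -1.297 -1.341
v 2.524 -0.978 -1.603
v 3.241 -0.622 -1.825
v 3.359 0.042 -1.341
v 2.601 -1.242 -0.819
v 2.719 -0.578 -0.335
v 2.294 -0.297 -1.329
v 3.666 -0.903 -0.831
v 3.475 -0.642 -0.466
v 3.707 -0.417 -0.831
v 2.365 -0.151 -0.868
v 2.598 0.074 -1.234
v 3.092 0.032 -0.619
v 3.362 -1.274 -0.926
v 3.595 -1.049 -1.292
v 2.253 -0.783 -1.329
v 2.485 -0.558 -1.694
v 2.868 -1.232 -1.541
v 2.907 -0.348 -1.825
v 3.592 -0.652 -1.576
v 3.289 -1.023 -1.672
v 2.865 -0.835 -1.825
v 2.976 0.042 -1.54
v 3.662 -0.262 -1.292
v 3.471 -0 -0.926
v 3.047 0.187 -1.08
v 3.356 -0.235 -1.671
v 2.298 -0.938 -0.868
v 2.984 -1.242 -0.62
v 2.913 -1.387 -1.08
v 2.489 -1.2 -1.234
v 2.368 -0.548 -0.584
v 3.053 -0.852 -0.335
v 3.095 -0.365 -0.335
v 2.671 -0.177 -0.488
v 2.604 -0.965 -0.489
f 2 1 5
f 2 5 3
f 3 5 6
f 3 6 4
f 5 1 7
f 5 7 6
f 6 7 8
f 6 8 4
f 7 1 9
f 7 9 8
f 8 9 10
f 8 10 4
f 9 1 11
f 9 11 10
f 10 11 12
f 10 12 4
f 11 1 13
f 11 13 12
f 12 13 14
f 12 14 4
f 13 1 15
f 13 15 14
f 14 15 16
f 14 16 4
f 15 1 17
f 15 17 16
f 16 17 18
f 16 18 4
f 17 1 19
f 17 19 18
f 18 19 20
f 18 20 4
f 19 1 21
f 19 21 20
f 20 21 22
f 20 22 4
f 21 1 23
f 21 23 22
f 22 23 24
f 22 24 4
f 23 1 25
f 23 25 24
f 24 25 26
f 24 26 4
f 25 1 27
f 25 27 26
f 26 27 28
f 26 28 4
f 27 1 29
f 27 29 28
f 28 29 30
f 28 30 4
f 29 1 31
f 29 31 30
f 30 31 32
f 30 32 4
f 31 1 2
f 31 2 32
f 32 2 3
f 32 3 4
f 33 70 49
f 70 44 73
f 49 73 38
f 70 73 49
f 33 49 45
f 49 38 50
f 45 50 34
f 49 50 45
f 33 45 54
f 45 34 55
f 54 55 40
f 45 55 54
f 33 54 66
f 54 40 69
f 66 69 43
f 54 69 66
f 33 66 70
f 66 43 74
f 70 74 44
f 66 74 70
f 34 50 61
f 50 38 64
f 61 64 42
f 50 64 61
f 38 73 51
f 73 44 72
f 51 72 37
f 73 72 51
f 44 74 71
f 74 43 67
f 71 67 35
f 74 67 71
f 43 69 68
f 69 40 56
f 68 56 39
f 69 56 68
f 40 55 60
f 55 34 57
f 60 57 41
f 55 57 60
f 36 62 48
f 62 42 63
f 48 63 37
f 62 63 48
f 36 48 46
f 48 37 47
f 46 47 35
f 48 47 46
f 36 46 53
f 46 35 52
f 53 52 39
f 46 52 53
f 36 53 58
f 53 39 59
f 58 59 41
f 53 59 58
f 36 58 62
f 58 41 65
f 62 65 42
f 58 65 62
f 37 63 51
f 63 42 64
f 51 64 38
f 63 64 51
f 35 47 71
f 47 37 72
f 71 72 44
f 47 72 71
f 39 52 68
f 52 35 67
f 68 67 43
f 52 67 68
f 41 59 60
f 59 39 56
f 60 56 40
f 59 56 60
f 42 65 61
f 65 41 57
f 61 57 34
f 65 57 61



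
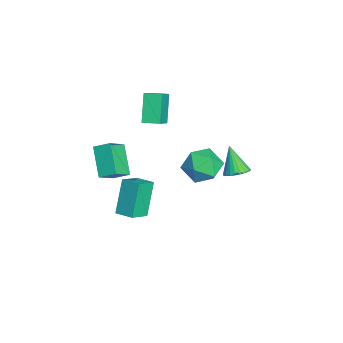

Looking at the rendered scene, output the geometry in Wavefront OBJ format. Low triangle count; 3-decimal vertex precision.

v 1.37 1.431 -1.212
v 2.217 1.424 -0.364
v 0.263 0.276 -0.116
v 1.11 0.269 0.732
v 0.492 1.272 0.51
v 1.176 1.986 -0.167
v 1.304 -0.286 -0.313
v 1.988 0.428 -0.99
v 2.176 0.363 0.192
v 1.675 1.326 0.7
v 0.805 0.374 -1.18
v 0.304 1.337 -0.672
v 4.325 -3.722 -1.25
v 3.347 -3.333 0.579
v 3.528 -2.945 -1.841
v 2.551 -2.556 -0.012
v 4.989 -2.904 -1.068
v 4.012 -2.515 0.761
v 4.193 -2.127 -1.659
v 3.215 -1.738 0.17
v -3.378 -1.61 2.098
v -2.152 -2.029 3.036
v -3.117 -0.648 2.185
v -1.891 -1.067 3.124
v -2.269 -1.773 0.576
v -1.043 -2.192 1.515
v -2.008 -0.811 0.664
v -0.782 -1.23 1.602
v 0.907 -4.756 1.231
v 1.181 -3.883 1.706
v 0.03 -4.022 0.389
v 0.304 -3.15 0.863
v 2.336 -4.51 -0.043
v 2.61 -3.638 0.431
v 1.459 -3.777 -0.886
v 1.733 -2.904 -0.411
v -2.901 3.049 -4.371
v -2.372 3.487 -3.98
v -3.759 2.671 -2.789
v -2.587 3.697 -4.047
v -2.85 3.809 -4.163
v -3.121 3.805 -4.31
v -3.358 3.686 -4.467
v -3.525 3.47 -4.61
v -3.598 3.19 -4.716
v -3.564 2.888 -4.77
v -3.429 2.611 -4.763
v -3.214 2.401 -4.696
v -2.951 2.289 -4.58
v -2.681 2.293 -4.433
v -2.444 2.412 -4.276
v -2.276 2.628 -4.133
v -2.204 2.908 -4.027
v -2.238 3.21 -3.973
f 1 12 6
f 1 6 2
f 1 2 8
f 1 8 11
f 1 11 12
f 2 6 10
f 6 12 5
f 12 11 3
f 11 8 7
f 8 2 9
f 4 10 5
f 4 5 3
f 4 3 7
f 4 7 9
f 4 9 10
f 5 10 6
f 3 5 12
f 7 3 11
f 9 7 8
f 10 9 2
f 14 16 13
f 17 14 13
f 13 16 15
f 15 17 13
f 14 20 16
f 18 14 17
f 18 20 14
f 16 20 15
f 19 17 15
f 15 20 19
f 19 18 17
f 20 18 19
f 22 24 21
f 25 22 21
f 21 24 23
f 23 25 21
f 22 28 24
f 26 22 25
f 26 28 22
f 24 28 23
f 27 25 23
f 23 28 27
f 27 26 25
f 28 26 27
f 30 32 29
f 33 30 29
f 29 32 31
f 31 33 29
f 30 36 32
f 34 30 33
f 34 36 30
f 32 36 31
f 35 33 31
f 31 36 35
f 35 34 33
f 36 34 35
f 38 37 40
f 38 40 39
f 40 37 41
f 40 41 39
f 41 37 42
f 41 42 39
f 42 37 43
f 42 43 39
f 43 37 44
f 43 44 39
f 44 37 45
f 44 45 39
f 45 37 46
f 45 46 39
f 46 37 47
f 46 47 39
f 47 37 48
f 47 48 39
f 48 37 49
f 48 49 39
f 49 37 50
f 49 50 39
f 50 37 51
f 50 51 39
f 51 37 52
f 51 52 39
f 52 37 53
f 52 53 39
f 53 37 54
f 53 54 39
f 54 37 38
f 54 38 39



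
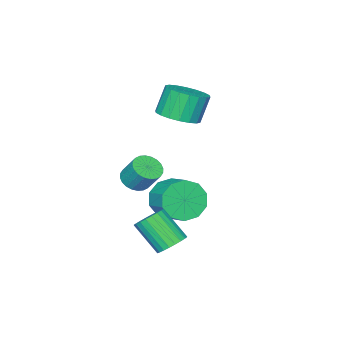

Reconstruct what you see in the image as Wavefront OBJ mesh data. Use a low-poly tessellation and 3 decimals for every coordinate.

v -0.536 -3.981 2.235
v 0.152 -4.485 2.553
v -0.376 -4.443 3.763
v -1.064 -3.939 3.445
v 0.288 -4.106 2.6
v -0.24 -4.064 3.809
v 0.262 -3.703 2.574
v -0.266 -3.661 3.783
v 0.077 -3.355 2.481
v -0.451 -3.313 3.69
v -0.229 -3.131 2.34
v -0.757 -3.088 3.549
v -0.596 -3.075 2.177
v -1.124 -3.033 3.387
v -0.951 -3.199 2.027
v -1.479 -3.156 3.236
v -1.224 -3.477 1.917
v -1.752 -3.435 3.127
v -1.36 -3.856 1.871
v -1.888 -3.814 3.08
v -1.334 -4.259 1.897
v -1.862 -4.217 3.106
v -1.149 -4.607 1.99
v -1.677 -4.565 3.199
v -0.843 -4.832 2.131
v -1.371 -4.789 3.34
v -0.476 -4.887 2.293
v -1.004 -4.845 3.503
v -0.121 -4.764 2.444
v -0.649 -4.721 3.653
v 0.879 -3.041 -1.325
v 1.645 -3.055 -1.905
v 2.066 -1.993 -1.374
v 1.301 -1.979 -0.795
v 1.215 -2.749 -2.176
v 1.636 -1.687 -1.645
v 0.657 -2.555 -2.122
v 1.078 -1.492 -1.592
v 0.184 -2.546 -1.764
v 0.605 -1.484 -1.233
v -0.023 -2.727 -1.239
v 0.398 -1.664 -0.708
v 0.114 -3.027 -0.746
v 0.535 -1.965 -0.215
v 0.544 -3.333 -0.475
v 0.965 -2.271 0.056
v 1.102 -3.528 -0.528
v 1.523 -2.465 0.002
v 1.575 -3.536 -0.887
v 1.996 -2.474 -0.356
v 1.782 -3.356 -1.412
v 2.203 -2.293 -0.881
v 2.641 -3.242 0.474
v 3.175 -3.513 0.671
v 3.173 -2.868 1.562
v 2.639 -2.598 1.366
v 3.262 -3.326 0.536
v 3.261 -2.681 1.427
v 3.255 -3.127 0.392
v 3.253 -2.482 1.283
v 3.154 -2.946 0.261
v 3.152 -2.301 1.152
v 2.975 -2.809 0.162
v 2.973 -2.164 1.053
v 2.745 -2.739 0.11
v 2.743 -2.094 1.001
v 2.499 -2.745 0.114
v 2.498 -2.1 1.005
v 2.275 -2.827 0.173
v 2.273 -2.182 1.064
v 2.107 -2.972 0.278
v 2.105 -2.327 1.169
v 2.019 -3.159 0.413
v 2.018 -2.514 1.304
v 2.027 -3.358 0.557
v 2.025 -2.713 1.448
v 2.128 -3.539 0.688
v 2.126 -2.894 1.579
v 2.307 -3.676 0.787
v 2.305 -3.031 1.678
v 2.537 -3.746 0.839
v 2.535 -3.101 1.73
v 2.782 -3.74 0.835
v 2.781 -3.095 1.726
v 3.007 -3.658 0.776
v 3.005 -3.013 1.667
v 3.603 -0.527 -1.479
v 4.257 -0.541 -1.56
v 4.372 -1.586 -0.463
v 3.717 -1.573 -0.381
v 4.233 -0.357 -1.382
v 4.348 -1.402 -0.285
v 4.112 -0.198 -1.219
v 4.227 -1.244 -0.121
v 3.914 -0.09 -1.095
v 4.029 -1.135 0.003
v 3.669 -0.048 -1.029
v 3.784 -1.094 0.068
v 3.413 -0.08 -1.032
v 3.528 -1.125 0.065
v 3.186 -0.179 -1.103
v 3.301 -1.224 -0.006
v 3.023 -0.331 -1.231
v 3.138 -1.377 -0.134
v 2.948 -0.514 -1.397
v 3.063 -1.559 -0.3
v 2.972 -0.698 -1.575
v 3.087 -1.743 -0.478
v 3.093 -0.856 -1.739
v 3.208 -1.902 -0.641
v 3.291 -0.965 -1.863
v 3.406 -2.01 -0.765
v 3.536 -1.006 -1.928
v 3.651 -2.052 -0.831
v 3.792 -0.975 -1.925
v 3.907 -2.02 -0.828
v 4.019 -0.876 -1.854
v 4.134 -1.921 -0.757
v 4.182 -0.723 -1.726
v 4.297 -1.769 -0.629
f 2 1 5
f 2 5 3
f 3 5 6
f 3 6 4
f 5 1 7
f 5 7 6
f 6 7 8
f 6 8 4
f 7 1 9
f 7 9 8
f 8 9 10
f 8 10 4
f 9 1 11
f 9 11 10
f 10 11 12
f 10 12 4
f 11 1 13
f 11 13 12
f 12 13 14
f 12 14 4
f 13 1 15
f 13 15 14
f 14 15 16
f 14 16 4
f 15 1 17
f 15 17 16
f 16 17 18
f 16 18 4
f 17 1 19
f 17 19 18
f 18 19 20
f 18 20 4
f 19 1 21
f 19 21 20
f 20 21 22
f 20 22 4
f 21 1 23
f 21 23 22
f 22 23 24
f 22 24 4
f 23 1 25
f 23 25 24
f 24 25 26
f 24 26 4
f 25 1 27
f 25 27 26
f 26 27 28
f 26 28 4
f 27 1 29
f 27 29 28
f 28 29 30
f 28 30 4
f 29 1 2
f 29 2 30
f 30 2 3
f 30 3 4
f 32 31 35
f 32 35 33
f 33 35 36
f 33 36 34
f 35 31 37
f 35 37 36
f 36 37 38
f 36 38 34
f 37 31 39
f 37 39 38
f 38 39 40
f 38 40 34
f 39 31 41
f 39 41 40
f 40 41 42
f 40 42 34
f 41 31 43
f 41 43 42
f 42 43 44
f 42 44 34
f 43 31 45
f 43 45 44
f 44 45 46
f 44 46 34
f 45 31 47
f 45 47 46
f 46 47 48
f 46 48 34
f 47 31 49
f 47 49 48
f 48 49 50
f 48 50 34
f 49 31 51
f 49 51 50
f 50 51 52
f 50 52 34
f 51 31 32
f 51 32 52
f 52 32 33
f 52 33 34
f 54 53 57
f 54 57 55
f 55 57 58
f 55 58 56
f 57 53 59
f 57 59 58
f 58 59 60
f 58 60 56
f 59 53 61
f 59 61 60
f 60 61 62
f 60 62 56
f 61 53 63
f 61 63 62
f 62 63 64
f 62 64 56
f 63 53 65
f 63 65 64
f 64 65 66
f 64 66 56
f 65 53 67
f 65 67 66
f 66 67 68
f 66 68 56
f 67 53 69
f 67 69 68
f 68 69 70
f 68 70 56
f 69 53 71
f 69 71 70
f 70 71 72
f 70 72 56
f 71 53 73
f 71 73 72
f 72 73 74
f 72 74 56
f 73 53 75
f 73 75 74
f 74 75 76
f 74 76 56
f 75 53 77
f 75 77 76
f 76 77 78
f 76 78 56
f 77 53 79
f 77 79 78
f 78 79 80
f 78 80 56
f 79 53 81
f 79 81 80
f 80 81 82
f 80 82 56
f 81 53 83
f 81 83 82
f 82 83 84
f 82 84 56
f 83 53 85
f 83 85 84
f 84 85 86
f 84 86 56
f 85 53 54
f 85 54 86
f 86 54 55
f 86 55 56
f 88 87 91
f 88 91 89
f 89 91 92
f 89 92 90
f 91 87 93
f 91 93 92
f 92 93 94
f 92 94 90
f 93 87 95
f 93 95 94
f 94 95 96
f 94 96 90
f 95 87 97
f 95 97 96
f 96 97 98
f 96 98 90
f 97 87 99
f 97 99 98
f 98 99 100
f 98 100 90
f 99 87 101
f 99 101 100
f 100 101 102
f 100 102 90
f 101 87 103
f 101 103 102
f 102 103 104
f 102 104 90
f 103 87 105
f 103 105 104
f 104 105 106
f 104 106 90
f 105 87 107
f 105 107 106
f 106 107 108
f 106 108 90
f 107 87 109
f 107 109 108
f 108 109 110
f 108 110 90
f 109 87 111
f 109 111 110
f 110 111 112
f 110 112 90
f 111 87 113
f 111 113 112
f 112 113 114
f 112 114 90
f 113 87 115
f 113 115 114
f 114 115 116
f 114 116 90
f 115 87 117
f 115 117 116
f 116 117 118
f 116 118 90
f 117 87 119
f 117 119 118
f 118 119 120
f 118 120 90
f 119 87 88
f 119 88 120
f 120 88 89
f 120 89 90



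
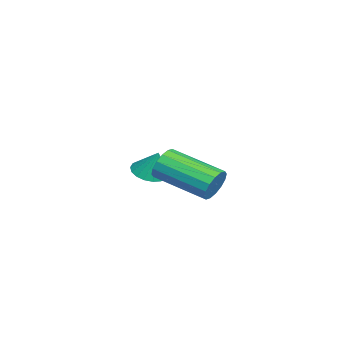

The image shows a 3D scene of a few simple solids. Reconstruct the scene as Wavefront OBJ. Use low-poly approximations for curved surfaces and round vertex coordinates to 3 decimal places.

v 3.994 1.611 1.843
v 4.199 1.331 1.281
v 3.532 -0.471 1.936
v 3.326 -0.191 2.497
v 4.466 1.309 1.494
v 3.798 -0.493 2.148
v 4.606 1.368 1.8
v 3.939 -0.433 2.454
v 4.582 1.493 2.117
v 3.915 -0.309 2.771
v 4.401 1.648 2.361
v 3.733 -0.154 3.015
v 4.11 1.794 2.466
v 3.443 -0.008 3.12
v 3.788 1.891 2.404
v 3.121 0.089 3.059
v 3.522 1.913 2.192
v 2.854 0.111 2.846
v 3.381 1.853 1.886
v 2.714 0.052 2.54
v 3.405 1.729 1.569
v 2.738 -0.073 2.223
v 3.587 1.574 1.325
v 2.919 -0.228 1.979
v 3.877 1.428 1.22
v 3.21 -0.374 1.874
v -0.319 -1.199 0.684
v 0.352 -1.288 0.504
v -0.001 -0.841 1.696
v 0.295 -0.994 0.418
v 0.117 -0.741 0.385
v -0.147 -0.578 0.41
v -0.446 -0.538 0.49
v -0.719 -0.63 0.608
v -0.913 -0.834 0.741
v -0.99 -1.11 0.863
v -0.933 -1.404 0.949
v -0.755 -1.657 0.983
v -0.491 -1.82 0.957
v -0.192 -1.86 0.877
v 0.081 -1.768 0.759
v 0.275 -1.564 0.626
f 2 1 5
f 2 5 3
f 3 5 6
f 3 6 4
f 5 1 7
f 5 7 6
f 6 7 8
f 6 8 4
f 7 1 9
f 7 9 8
f 8 9 10
f 8 10 4
f 9 1 11
f 9 11 10
f 10 11 12
f 10 12 4
f 11 1 13
f 11 13 12
f 12 13 14
f 12 14 4
f 13 1 15
f 13 15 14
f 14 15 16
f 14 16 4
f 15 1 17
f 15 17 16
f 16 17 18
f 16 18 4
f 17 1 19
f 17 19 18
f 18 19 20
f 18 20 4
f 19 1 21
f 19 21 20
f 20 21 22
f 20 22 4
f 21 1 23
f 21 23 22
f 22 23 24
f 22 24 4
f 23 1 25
f 23 25 24
f 24 25 26
f 24 26 4
f 25 1 2
f 25 2 26
f 26 2 3
f 26 3 4
f 28 27 30
f 28 30 29
f 30 27 31
f 30 31 29
f 31 27 32
f 31 32 29
f 32 27 33
f 32 33 29
f 33 27 34
f 33 34 29
f 34 27 35
f 34 35 29
f 35 27 36
f 35 36 29
f 36 27 37
f 36 37 29
f 37 27 38
f 37 38 29
f 38 27 39
f 38 39 29
f 39 27 40
f 39 40 29
f 40 27 41
f 40 41 29
f 41 27 42
f 41 42 29
f 42 27 28
f 42 28 29



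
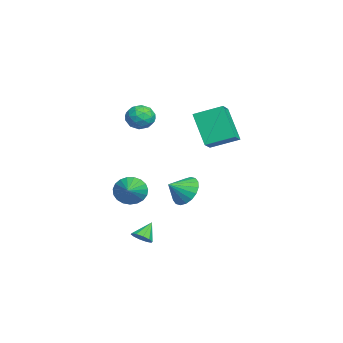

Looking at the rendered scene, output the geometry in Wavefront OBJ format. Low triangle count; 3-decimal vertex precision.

v 1.043 -3.394 -1.507
v 1.313 -3.754 -2.229
v 2.697 -3.506 -0.833
v 1.363 -3.411 -2.295
v 1.358 -3.064 -2.225
v 1.298 -2.775 -2.031
v 1.194 -2.593 -1.746
v 1.064 -2.549 -1.42
v 0.931 -2.652 -1.11
v 0.816 -2.883 -0.868
v 0.741 -3.202 -0.736
v 0.718 -3.555 -0.738
v 0.752 -3.88 -0.873
v 0.835 -4.121 -1.118
v 0.955 -4.236 -1.43
v 1.09 -4.206 -1.755
v 1.216 -4.036 -2.038
v 4.136 -2.863 -3.322
v 4.61 -2.787 -3.015
v 3.564 -2.377 -2.558
v 4.57 -2.506 -3.223
v 4.364 -2.361 -3.47
v 4.071 -2.408 -3.659
v 3.802 -2.628 -3.72
v 3.661 -2.938 -3.629
v 3.702 -3.219 -3.42
v 3.908 -3.364 -3.174
v 4.201 -3.317 -2.984
v 4.469 -3.097 -2.923
v 1.429 -2.185 3.383
v 2.141 -2.483 3.291
v 0.999 -3.317 3.729
v 1.711 -3.615 3.637
v 1.571 -3.117 4.217
v 1.836 -2.418 4.004
v 1.304 -3.382 3.016
v 1.569 -2.683 2.803
v 2.064 -3.224 3.064
v 2.229 -3.06 3.807
v 0.911 -2.74 3.213
v 1.076 -2.576 3.956
v 1.823 -2.235 3.307
v 1.317 -3.565 3.713
v 1.235 -3.272 4.055
v 1.654 -3.448 4
v 1.643 -2.196 3.726
v 2.062 -2.372 3.672
v 1.727 -2.744 4.216
v 1.078 -3.428 3.348
v 1.497 -3.604 3.294
v 1.486 -2.352 3.02
v 1.905 -2.528 2.965
v 1.413 -3.056 2.804
v 2.196 -2.845 3.119
v 1.943 -3.511 3.322
v 1.704 -3.374 2.958
v 1.86 -2.963 2.832
v 2.293 -2.749 3.556
v 2.04 -3.414 3.759
v 1.958 -3.121 4.1
v 2.114 -2.71 3.975
v 2.248 -3.184 3.422
v 1.1 -2.386 3.261
v 0.847 -3.051 3.464
v 1.026 -3.09 3.045
v 1.182 -2.679 2.92
v 1.197 -2.289 3.698
v 0.944 -2.955 3.901
v 1.28 -2.837 4.188
v 1.436 -2.426 4.062
v 0.892 -2.616 3.598
v -0.604 -0.712 -2.21
v -0.048 -0.098 -1.744
v -0.176 -1.568 -1.59
v -0.399 -0.103 -1.509
v -0.791 -0.229 -1.413
v -1.146 -0.451 -1.475
v -1.393 -0.724 -1.682
v -1.484 -0.995 -1.993
v -1.401 -1.21 -2.348
v -1.16 -1.326 -2.675
v -0.808 -1.32 -2.91
v -0.416 -1.194 -3.006
v -0.061 -0.973 -2.945
v 0.186 -0.7 -2.738
v 0.277 -0.429 -2.426
v 0.194 -0.214 -2.071
v 1.502 -0.44 3.66
v 1.636 0.985 4.23
v 0.646 -0.166 3.178
v 0.78 1.259 3.747
v 2.58 0.101 2.053
v 2.714 1.526 2.622
v 1.724 0.375 1.57
v 1.858 1.8 2.14
f 2 1 4
f 2 4 3
f 4 1 5
f 4 5 3
f 5 1 6
f 5 6 3
f 6 1 7
f 6 7 3
f 7 1 8
f 7 8 3
f 8 1 9
f 8 9 3
f 9 1 10
f 9 10 3
f 10 1 11
f 10 11 3
f 11 1 12
f 11 12 3
f 12 1 13
f 12 13 3
f 13 1 14
f 13 14 3
f 14 1 15
f 14 15 3
f 15 1 16
f 15 16 3
f 16 1 17
f 16 17 3
f 17 1 2
f 17 2 3
f 19 18 21
f 19 21 20
f 21 18 22
f 21 22 20
f 22 18 23
f 22 23 20
f 23 18 24
f 23 24 20
f 24 18 25
f 24 25 20
f 25 18 26
f 25 26 20
f 26 18 27
f 26 27 20
f 27 18 28
f 27 28 20
f 28 18 29
f 28 29 20
f 29 18 19
f 29 19 20
f 30 67 46
f 67 41 70
f 46 70 35
f 67 70 46
f 30 46 42
f 46 35 47
f 42 47 31
f 46 47 42
f 30 42 51
f 42 31 52
f 51 52 37
f 42 52 51
f 30 51 63
f 51 37 66
f 63 66 40
f 51 66 63
f 30 63 67
f 63 40 71
f 67 71 41
f 63 71 67
f 31 47 58
f 47 35 61
f 58 61 39
f 47 61 58
f 35 70 48
f 70 41 69
f 48 69 34
f 70 69 48
f 41 71 68
f 71 40 64
f 68 64 32
f 71 64 68
f 40 66 65
f 66 37 53
f 65 53 36
f 66 53 65
f 37 52 57
f 52 31 54
f 57 54 38
f 52 54 57
f 33 59 45
f 59 39 60
f 45 60 34
f 59 60 45
f 33 45 43
f 45 34 44
f 43 44 32
f 45 44 43
f 33 43 50
f 43 32 49
f 50 49 36
f 43 49 50
f 33 50 55
f 50 36 56
f 55 56 38
f 50 56 55
f 33 55 59
f 55 38 62
f 59 62 39
f 55 62 59
f 34 60 48
f 60 39 61
f 48 61 35
f 60 61 48
f 32 44 68
f 44 34 69
f 68 69 41
f 44 69 68
f 36 49 65
f 49 32 64
f 65 64 40
f 49 64 65
f 38 56 57
f 56 36 53
f 57 53 37
f 56 53 57
f 39 62 58
f 62 38 54
f 58 54 31
f 62 54 58
f 73 72 75
f 73 75 74
f 75 72 76
f 75 76 74
f 76 72 77
f 76 77 74
f 77 72 78
f 77 78 74
f 78 72 79
f 78 79 74
f 79 72 80
f 79 80 74
f 80 72 81
f 80 81 74
f 81 72 82
f 81 82 74
f 82 72 83
f 82 83 74
f 83 72 84
f 83 84 74
f 84 72 85
f 84 85 74
f 85 72 86
f 85 86 74
f 86 72 87
f 86 87 74
f 87 72 73
f 87 73 74
f 89 91 88
f 92 89 88
f 88 91 90
f 90 92 88
f 89 95 91
f 93 89 92
f 93 95 89
f 91 95 90
f 94 92 90
f 90 95 94
f 94 93 92
f 95 93 94



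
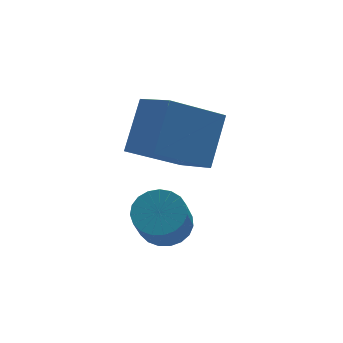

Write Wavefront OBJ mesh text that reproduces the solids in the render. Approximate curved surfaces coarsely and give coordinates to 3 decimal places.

v -0.137 0.433 -0.813
v -1.915 0.498 0.302
v -0.527 1.782 -1.514
v -2.305 1.847 -0.399
v 0.785 1.433 0.599
v -0.993 1.498 1.714
v 0.395 2.782 -0.102
v -1.383 2.847 1.013
v -1.673 0.218 -2.709
v -0.893 0.032 -2.496
v -1.407 -0.704 -1.257
v -2.187 -0.518 -1.471
v -0.941 0.335 -2.336
v -1.455 -0.402 -1.098
v -1.115 0.617 -2.241
v -1.63 -0.12 -1.002
v -1.386 0.83 -2.226
v -1.901 0.093 -0.988
v -1.707 0.937 -2.296
v -2.221 0.2 -1.057
v -2.022 0.92 -2.436
v -2.536 0.184 -1.198
v -2.276 0.782 -2.624
v -2.79 0.045 -1.386
v -2.426 0.547 -2.827
v -2.94 -0.19 -1.588
v -2.446 0.254 -3.009
v -2.96 -0.483 -1.771
v -2.332 -0.045 -3.139
v -2.846 -0.781 -1.901
v -2.104 -0.298 -3.195
v -2.619 -1.034 -1.957
v -1.802 -0.462 -3.167
v -2.316 -1.198 -1.929
v -1.477 -0.508 -3.06
v -1.991 -1.245 -1.822
v -1.186 -0.429 -2.892
v -1.701 -1.165 -1.654
v -0.98 -0.238 -2.693
v -1.494 -0.974 -1.454
f 2 4 1
f 5 2 1
f 1 4 3
f 3 5 1
f 2 8 4
f 6 2 5
f 6 8 2
f 4 8 3
f 7 5 3
f 3 8 7
f 7 6 5
f 8 6 7
f 10 9 13
f 10 13 11
f 11 13 14
f 11 14 12
f 13 9 15
f 13 15 14
f 14 15 16
f 14 16 12
f 15 9 17
f 15 17 16
f 16 17 18
f 16 18 12
f 17 9 19
f 17 19 18
f 18 19 20
f 18 20 12
f 19 9 21
f 19 21 20
f 20 21 22
f 20 22 12
f 21 9 23
f 21 23 22
f 22 23 24
f 22 24 12
f 23 9 25
f 23 25 24
f 24 25 26
f 24 26 12
f 25 9 27
f 25 27 26
f 26 27 28
f 26 28 12
f 27 9 29
f 27 29 28
f 28 29 30
f 28 30 12
f 29 9 31
f 29 31 30
f 30 31 32
f 30 32 12
f 31 9 33
f 31 33 32
f 32 33 34
f 32 34 12
f 33 9 35
f 33 35 34
f 34 35 36
f 34 36 12
f 35 9 37
f 35 37 36
f 36 37 38
f 36 38 12
f 37 9 39
f 37 39 38
f 38 39 40
f 38 40 12
f 39 9 10
f 39 10 40
f 40 10 11
f 40 11 12



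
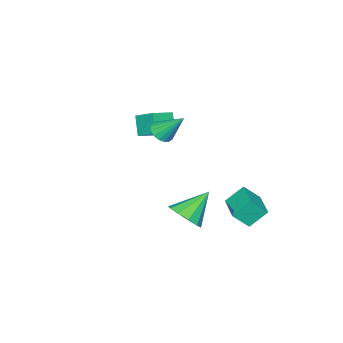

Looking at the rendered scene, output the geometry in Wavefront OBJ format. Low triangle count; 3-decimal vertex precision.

v -3.502 1.553 -2.917
v -2.883 0.942 -2.032
v -2.316 2.838 -2.858
v -1.698 2.228 -1.973
v -2.782 0.932 -3.847
v -2.164 0.322 -2.962
v -1.597 2.218 -3.788
v -0.978 1.607 -2.903
v 0.994 -1.248 3.13
v 1.405 -0.799 2.785
v 0.786 -0.072 4.41
v 1.098 -0.729 2.671
v 0.767 -0.779 2.663
v 0.487 -0.936 2.761
v 0.324 -1.164 2.944
v 0.315 -1.411 3.17
v 0.46 -1.621 3.387
v 0.729 -1.746 3.544
v 1.058 -1.756 3.607
v 1.372 -1.65 3.561
v 1.6 -1.451 3.416
v 1.689 -1.206 3.205
v 1.619 -0.971 2.977
v 3.181 1.76 -0.598
v 3.881 1.899 0.089
v 1.859 2.22 0.658
v 3.791 2.431 -0.2
v 3.469 2.707 -0.641
v 3.036 2.621 -1.065
v 2.659 2.206 -1.311
v 2.481 1.622 -1.284
v 2.571 1.09 -0.995
v 2.894 0.814 -0.554
v 3.326 0.9 -0.13
v 3.703 1.315 0.116
v -1.467 -4.825 1.778
v -1.353 -3.629 2.458
v -2.675 -4.48 1.373
v -2.561 -3.284 2.053
v -0.959 -4.276 0.727
v -0.845 -3.08 1.407
v -2.167 -3.931 0.322
v -2.053 -2.735 1.002
f 2 4 1
f 5 2 1
f 1 4 3
f 3 5 1
f 2 8 4
f 6 2 5
f 6 8 2
f 4 8 3
f 7 5 3
f 3 8 7
f 7 6 5
f 8 6 7
f 10 9 12
f 10 12 11
f 12 9 13
f 12 13 11
f 13 9 14
f 13 14 11
f 14 9 15
f 14 15 11
f 15 9 16
f 15 16 11
f 16 9 17
f 16 17 11
f 17 9 18
f 17 18 11
f 18 9 19
f 18 19 11
f 19 9 20
f 19 20 11
f 20 9 21
f 20 21 11
f 21 9 22
f 21 22 11
f 22 9 23
f 22 23 11
f 23 9 10
f 23 10 11
f 25 24 27
f 25 27 26
f 27 24 28
f 27 28 26
f 28 24 29
f 28 29 26
f 29 24 30
f 29 30 26
f 30 24 31
f 30 31 26
f 31 24 32
f 31 32 26
f 32 24 33
f 32 33 26
f 33 24 34
f 33 34 26
f 34 24 35
f 34 35 26
f 35 24 25
f 35 25 26
f 37 39 36
f 40 37 36
f 36 39 38
f 38 40 36
f 37 43 39
f 41 37 40
f 41 43 37
f 39 43 38
f 42 40 38
f 38 43 42
f 42 41 40
f 43 41 42



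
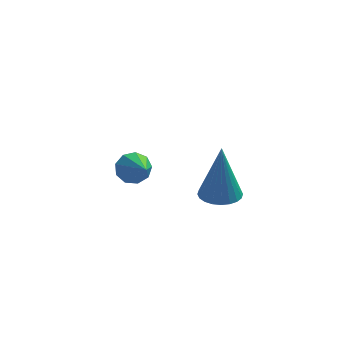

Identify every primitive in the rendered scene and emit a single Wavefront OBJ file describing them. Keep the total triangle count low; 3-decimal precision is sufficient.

v -0.468 1.723 -3.146
v -0.289 1.456 -3.699
v 0.108 0.677 -2.454
v 0.025 1.724 -3.554
v 0.108 1.992 -3.218
v -0.078 2.134 -2.848
v -0.447 2.084 -2.618
v -0.825 1.865 -2.634
v -1.037 1.579 -2.89
v -0.982 1.361 -3.266
v -0.686 1.312 -3.585
v 2.769 -2.4 -1.135
v 3.427 -2.569 -1.139
v 2.791 -2.36 0.895
v 3.442 -2.304 -1.144
v 3.354 -2.054 -1.148
v 3.177 -1.856 -1.15
v 2.937 -1.742 -1.15
v 2.672 -1.727 -1.147
v 2.422 -1.815 -1.142
v 2.225 -1.992 -1.137
v 2.11 -2.231 -1.131
v 2.095 -2.496 -1.125
v 2.183 -2.746 -1.121
v 2.361 -2.944 -1.119
v 2.6 -3.059 -1.12
v 2.865 -3.073 -1.122
v 3.115 -2.985 -1.127
v 3.313 -2.808 -1.133
f 2 1 4
f 2 4 3
f 4 1 5
f 4 5 3
f 5 1 6
f 5 6 3
f 6 1 7
f 6 7 3
f 7 1 8
f 7 8 3
f 8 1 9
f 8 9 3
f 9 1 10
f 9 10 3
f 10 1 11
f 10 11 3
f 11 1 2
f 11 2 3
f 13 12 15
f 13 15 14
f 15 12 16
f 15 16 14
f 16 12 17
f 16 17 14
f 17 12 18
f 17 18 14
f 18 12 19
f 18 19 14
f 19 12 20
f 19 20 14
f 20 12 21
f 20 21 14
f 21 12 22
f 21 22 14
f 22 12 23
f 22 23 14
f 23 12 24
f 23 24 14
f 24 12 25
f 24 25 14
f 25 12 26
f 25 26 14
f 26 12 27
f 26 27 14
f 27 12 28
f 27 28 14
f 28 12 29
f 28 29 14
f 29 12 13
f 29 13 14



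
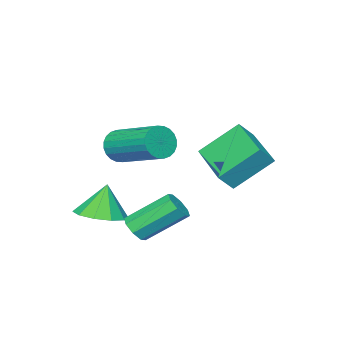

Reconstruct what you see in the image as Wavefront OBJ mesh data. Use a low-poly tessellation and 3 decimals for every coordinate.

v -1.325 2.735 2.912
v -0.761 2.569 3.526
v -0.335 4.501 2.481
v 0.229 4.335 3.095
v -0.289 1.865 1.725
v 0.275 1.699 2.339
v 0.701 3.631 1.294
v 1.265 3.465 1.908
v 3.701 2.081 -0.04
v 4.131 2.098 0.335
v 3.148 3.117 1.414
v 2.719 3.099 1.04
v 4.149 2.423 0.045
v 3.167 3.442 1.124
v 3.905 2.548 -0.295
v 2.923 3.566 0.784
v 3.542 2.399 -0.485
v 2.559 3.418 0.594
v 3.272 2.063 -0.414
v 2.289 3.082 0.665
v 3.253 1.738 -0.124
v 2.271 2.757 0.955
v 3.497 1.614 0.216
v 2.515 2.632 1.295
v 3.861 1.762 0.406
v 2.878 2.781 1.485
v 3.111 -0.087 -0.233
v 4.016 -0.169 0.007
v 2.769 -0.093 1.053
v 3.889 0.397 -0.024
v 3.464 0.778 -0.135
v 2.905 0.828 -0.284
v 2.424 0.529 -0.412
v 2.205 -0.006 -0.473
v 2.332 -0.572 -0.441
v 2.757 -0.953 -0.33
v 3.316 -1.003 -0.182
v 3.797 -0.704 -0.053
v 2.966 0.693 3.078
v 3.309 0.885 2.524
v 3.378 2.798 3.227
v 3.034 2.607 3.782
v 3.059 0.923 2.445
v 3.127 2.836 3.148
v 2.794 0.926 2.463
v 2.862 2.839 3.166
v 2.555 0.893 2.574
v 2.624 2.807 3.278
v 2.379 0.83 2.762
v 2.448 2.744 3.466
v 2.293 0.746 2.999
v 2.361 2.66 3.702
v 2.308 0.655 3.247
v 2.377 2.568 3.951
v 2.424 0.569 3.47
v 2.492 2.482 4.173
v 2.622 0.502 3.633
v 2.691 2.415 4.336
v 2.873 0.464 3.712
v 2.941 2.377 4.415
v 3.138 0.461 3.694
v 3.206 2.374 4.397
v 3.376 0.493 3.582
v 3.445 2.407 4.286
v 3.552 0.556 3.394
v 3.621 2.47 4.098
v 3.639 0.64 3.158
v 3.707 2.554 3.861
v 3.623 0.732 2.909
v 3.692 2.645 3.613
v 3.508 0.818 2.687
v 3.576 2.731 3.39
f 2 4 1
f 5 2 1
f 1 4 3
f 3 5 1
f 2 8 4
f 6 2 5
f 6 8 2
f 4 8 3
f 7 5 3
f 3 8 7
f 7 6 5
f 8 6 7
f 10 9 13
f 10 13 11
f 11 13 14
f 11 14 12
f 13 9 15
f 13 15 14
f 14 15 16
f 14 16 12
f 15 9 17
f 15 17 16
f 16 17 18
f 16 18 12
f 17 9 19
f 17 19 18
f 18 19 20
f 18 20 12
f 19 9 21
f 19 21 20
f 20 21 22
f 20 22 12
f 21 9 23
f 21 23 22
f 22 23 24
f 22 24 12
f 23 9 25
f 23 25 24
f 24 25 26
f 24 26 12
f 25 9 10
f 25 10 26
f 26 10 11
f 26 11 12
f 28 27 30
f 28 30 29
f 30 27 31
f 30 31 29
f 31 27 32
f 31 32 29
f 32 27 33
f 32 33 29
f 33 27 34
f 33 34 29
f 34 27 35
f 34 35 29
f 35 27 36
f 35 36 29
f 36 27 37
f 36 37 29
f 37 27 38
f 37 38 29
f 38 27 28
f 38 28 29
f 40 39 43
f 40 43 41
f 41 43 44
f 41 44 42
f 43 39 45
f 43 45 44
f 44 45 46
f 44 46 42
f 45 39 47
f 45 47 46
f 46 47 48
f 46 48 42
f 47 39 49
f 47 49 48
f 48 49 50
f 48 50 42
f 49 39 51
f 49 51 50
f 50 51 52
f 50 52 42
f 51 39 53
f 51 53 52
f 52 53 54
f 52 54 42
f 53 39 55
f 53 55 54
f 54 55 56
f 54 56 42
f 55 39 57
f 55 57 56
f 56 57 58
f 56 58 42
f 57 39 59
f 57 59 58
f 58 59 60
f 58 60 42
f 59 39 61
f 59 61 60
f 60 61 62
f 60 62 42
f 61 39 63
f 61 63 62
f 62 63 64
f 62 64 42
f 63 39 65
f 63 65 64
f 64 65 66
f 64 66 42
f 65 39 67
f 65 67 66
f 66 67 68
f 66 68 42
f 67 39 69
f 67 69 68
f 68 69 70
f 68 70 42
f 69 39 71
f 69 71 70
f 70 71 72
f 70 72 42
f 71 39 40
f 71 40 72
f 72 40 41
f 72 41 42



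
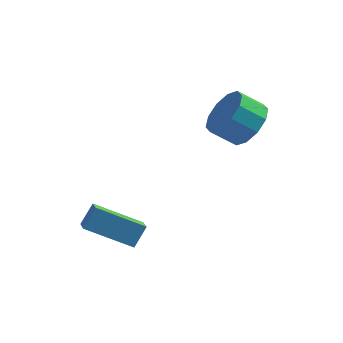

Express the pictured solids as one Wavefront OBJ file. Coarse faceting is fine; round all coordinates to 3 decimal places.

v 4.305 3.376 2.145
v 4.917 3.558 2.966
v 4.007 3.325 3.696
v 3.395 3.144 2.875
v 4.641 4.113 2.798
v 3.73 3.88 3.528
v 4.236 4.387 2.381
v 3.325 4.154 3.111
v 3.858 4.275 1.873
v 2.947 4.042 2.603
v 3.65 3.82 1.469
v 2.74 3.587 2.199
v 3.693 3.195 1.324
v 2.783 2.962 2.054
v 3.97 2.64 1.492
v 3.059 2.407 2.222
v 4.375 2.366 1.909
v 3.464 2.133 2.639
v 4.753 2.478 2.417
v 3.842 2.245 3.147
v 4.96 2.933 2.821
v 4.05 2.7 3.551
v 1.188 -1.28 -1.567
v -0.554 -1.537 -0.662
v 0.881 -0.55 -1.95
v -0.861 -0.807 -1.045
v 1.501 -0.753 -0.815
v -0.241 -1.01 0.09
v 1.194 -0.023 -1.198
v -0.548 -0.28 -0.293
f 2 1 5
f 2 5 3
f 3 5 6
f 3 6 4
f 5 1 7
f 5 7 6
f 6 7 8
f 6 8 4
f 7 1 9
f 7 9 8
f 8 9 10
f 8 10 4
f 9 1 11
f 9 11 10
f 10 11 12
f 10 12 4
f 11 1 13
f 11 13 12
f 12 13 14
f 12 14 4
f 13 1 15
f 13 15 14
f 14 15 16
f 14 16 4
f 15 1 17
f 15 17 16
f 16 17 18
f 16 18 4
f 17 1 19
f 17 19 18
f 18 19 20
f 18 20 4
f 19 1 21
f 19 21 20
f 20 21 22
f 20 22 4
f 21 1 2
f 21 2 22
f 22 2 3
f 22 3 4
f 24 26 23
f 27 24 23
f 23 26 25
f 25 27 23
f 24 30 26
f 28 24 27
f 28 30 24
f 26 30 25
f 29 27 25
f 25 30 29
f 29 28 27
f 30 28 29

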